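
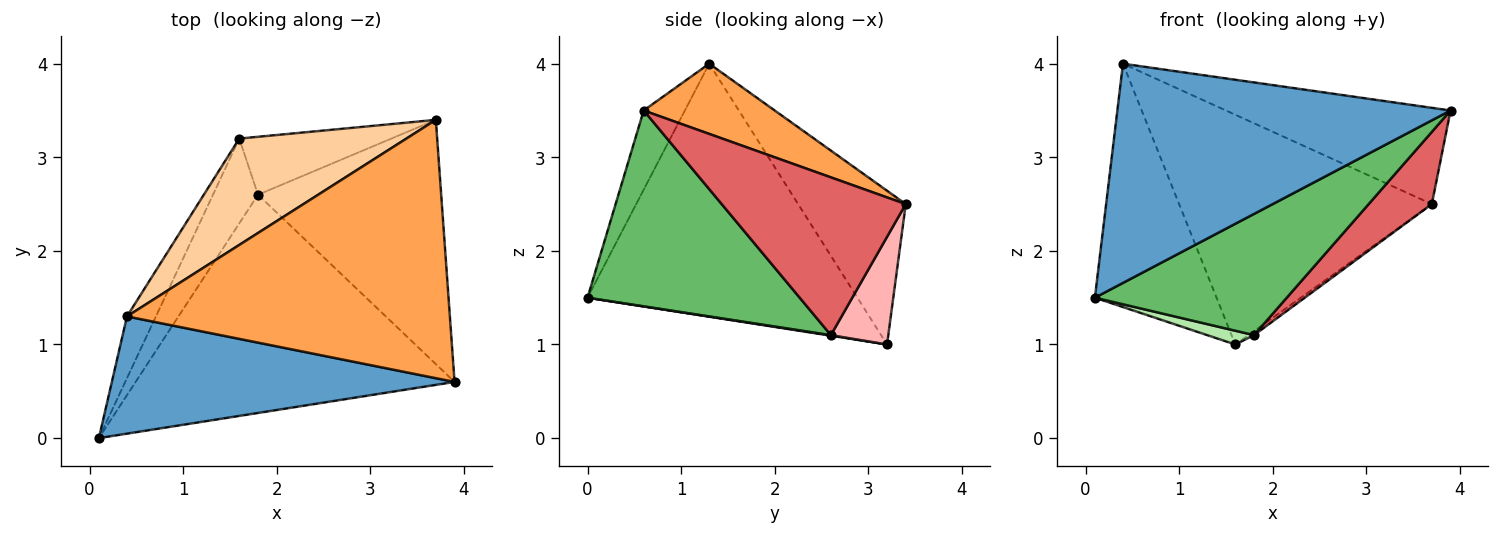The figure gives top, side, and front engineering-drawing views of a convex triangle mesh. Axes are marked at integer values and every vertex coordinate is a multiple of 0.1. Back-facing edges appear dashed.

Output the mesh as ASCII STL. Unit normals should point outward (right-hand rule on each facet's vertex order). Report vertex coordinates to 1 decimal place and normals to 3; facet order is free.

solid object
 facet normal -0.108 -0.877 0.469
  outer loop
   vertex 0.4 1.3 4.0
   vertex 0.1 0.0 1.5
   vertex 3.9 0.6 3.5
  endloop
 endfacet
 facet normal -0.907 0.409 -0.104
  outer loop
   vertex 0.4 1.3 4.0
   vertex 1.6 3.2 1.0
   vertex 0.1 0.0 1.5
  endloop
 endfacet
 facet normal 0.200 0.342 0.918
  outer loop
   vertex 3.7 3.4 2.5
   vertex 0.4 1.3 4.0
   vertex 3.9 0.6 3.5
  endloop
 endfacet
 facet normal -0.361 0.846 0.392
  outer loop
   vertex 3.7 3.4 2.5
   vertex 1.6 3.2 1.0
   vertex 0.4 1.3 4.0
  endloop
 endfacet
 facet normal 0.473 -0.428 -0.770
  outer loop
   vertex 1.8 2.6 1.1
   vertex 3.9 0.6 3.5
   vertex 0.1 0.0 1.5
  endloop
 endfacet
 facet normal 0.013 -0.160 -0.987
  outer loop
   vertex 1.8 2.6 1.1
   vertex 0.1 0.0 1.5
   vertex 1.6 3.2 1.0
  endloop
 endfacet
 facet normal 0.637 -0.219 -0.739
  outer loop
   vertex 1.8 2.6 1.1
   vertex 3.7 3.4 2.5
   vertex 3.9 0.6 3.5
  endloop
 endfacet
 facet normal 0.577 0.056 -0.815
  outer loop
   vertex 1.8 2.6 1.1
   vertex 1.6 3.2 1.0
   vertex 3.7 3.4 2.5
  endloop
 endfacet
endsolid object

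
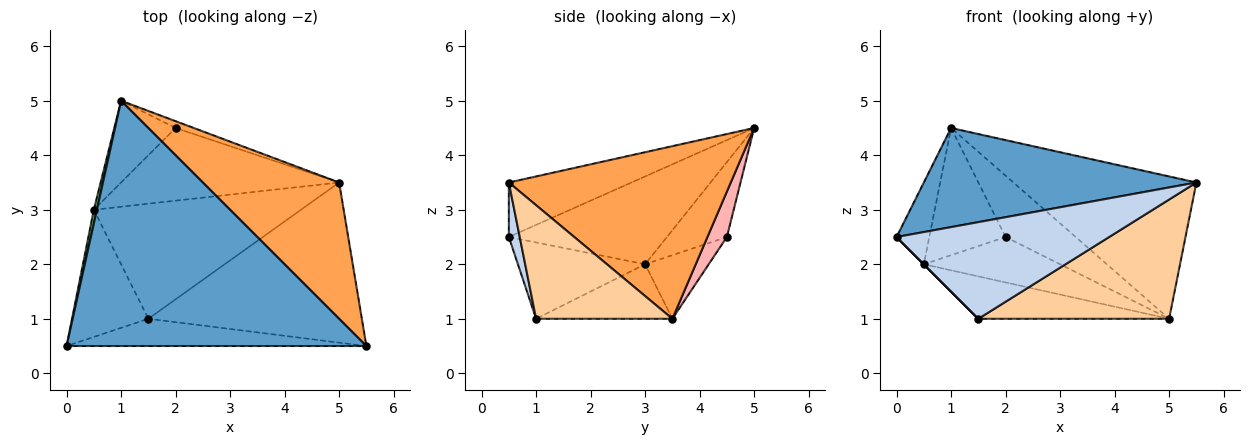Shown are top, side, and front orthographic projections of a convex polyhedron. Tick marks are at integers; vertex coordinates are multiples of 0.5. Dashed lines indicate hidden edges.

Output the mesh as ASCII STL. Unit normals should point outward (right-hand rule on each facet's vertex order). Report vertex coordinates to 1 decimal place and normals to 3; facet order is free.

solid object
 facet normal -0.166 -0.369 0.914
  outer loop
   vertex 1.0 5.0 4.5
   vertex 0.0 0.5 2.5
   vertex 5.5 0.5 3.5
  endloop
 endfacet
 facet normal 0.049 -0.961 -0.271
  outer loop
   vertex 1.5 1.0 1.0
   vertex 5.5 0.5 3.5
   vertex 0.0 0.5 2.5
  endloop
 endfacet
 facet normal 0.659 0.543 0.520
  outer loop
   vertex 5.0 3.5 1.0
   vertex 1.0 5.0 4.5
   vertex 5.5 0.5 3.5
  endloop
 endfacet
 facet normal 0.392 -0.549 -0.738
  outer loop
   vertex 5.0 3.5 1.0
   vertex 5.5 0.5 3.5
   vertex 1.5 1.0 1.0
  endloop
 endfacet
 facet normal -0.979 0.202 0.034
  outer loop
   vertex 0.5 3.0 2.0
   vertex 0.0 0.5 2.5
   vertex 1.0 5.0 4.5
  endloop
 endfacet
 facet normal -0.707 0.000 -0.707
  outer loop
   vertex 0.5 3.0 2.0
   vertex 1.5 1.0 1.0
   vertex 0.0 0.5 2.5
  endloop
 endfacet
 facet normal -0.240 0.336 -0.911
  outer loop
   vertex 0.5 3.0 2.0
   vertex 5.0 3.5 1.0
   vertex 1.5 1.0 1.0
  endloop
 endfacet
 facet normal 0.266 0.958 -0.106
  outer loop
   vertex 2.0 4.5 2.5
   vertex 1.0 5.0 4.5
   vertex 5.0 3.5 1.0
  endloop
 endfacet
 facet normal -0.551 0.702 -0.451
  outer loop
   vertex 2.0 4.5 2.5
   vertex 0.5 3.0 2.0
   vertex 1.0 5.0 4.5
  endloop
 endfacet
 facet normal -0.240 0.514 -0.823
  outer loop
   vertex 2.0 4.5 2.5
   vertex 5.0 3.5 1.0
   vertex 0.5 3.0 2.0
  endloop
 endfacet
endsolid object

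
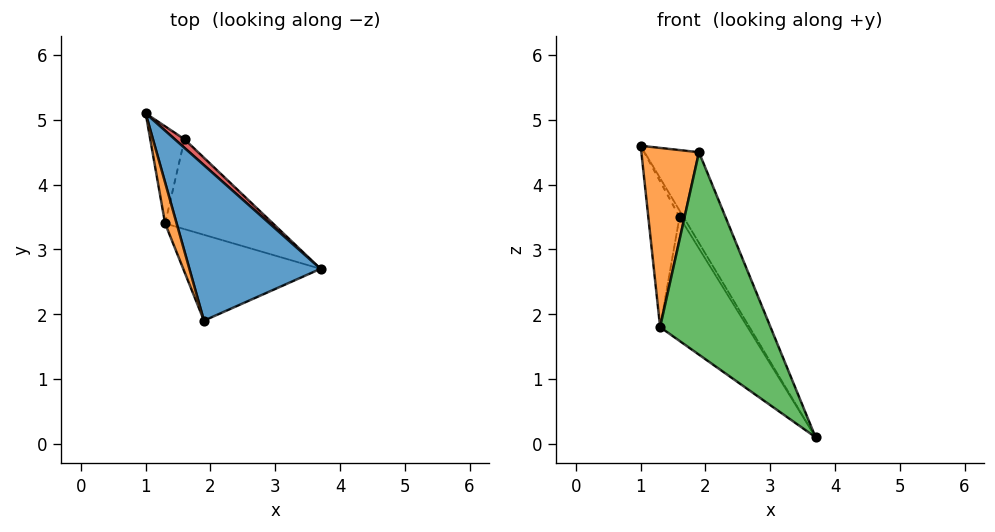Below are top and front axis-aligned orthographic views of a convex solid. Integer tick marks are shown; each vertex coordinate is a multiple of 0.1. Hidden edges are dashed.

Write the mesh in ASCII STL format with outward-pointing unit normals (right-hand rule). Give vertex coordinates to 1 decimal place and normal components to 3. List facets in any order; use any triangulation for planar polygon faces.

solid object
 facet normal 0.884 0.236 0.404
  outer loop
   vertex 1.9 1.9 4.5
   vertex 3.7 2.7 0.1
   vertex 1.0 5.1 4.6
  endloop
 endfacet
 facet normal -0.960 -0.272 0.062
  outer loop
   vertex 1.3 3.4 1.8
   vertex 1.9 1.9 4.5
   vertex 1.0 5.1 4.6
  endloop
 endfacet
 facet normal -0.479 -0.808 -0.343
  outer loop
   vertex 1.3 3.4 1.8
   vertex 3.7 2.7 0.1
   vertex 1.9 1.9 4.5
  endloop
 endfacet
 facet normal 0.881 0.283 0.378
  outer loop
   vertex 1.6 4.7 3.5
   vertex 1.0 5.1 4.6
   vertex 3.7 2.7 0.1
  endloop
 endfacet
 facet normal -0.420 0.755 -0.504
  outer loop
   vertex 1.6 4.7 3.5
   vertex 1.3 3.4 1.8
   vertex 1.0 5.1 4.6
  endloop
 endfacet
 facet normal -0.177 0.797 -0.578
  outer loop
   vertex 1.6 4.7 3.5
   vertex 3.7 2.7 0.1
   vertex 1.3 3.4 1.8
  endloop
 endfacet
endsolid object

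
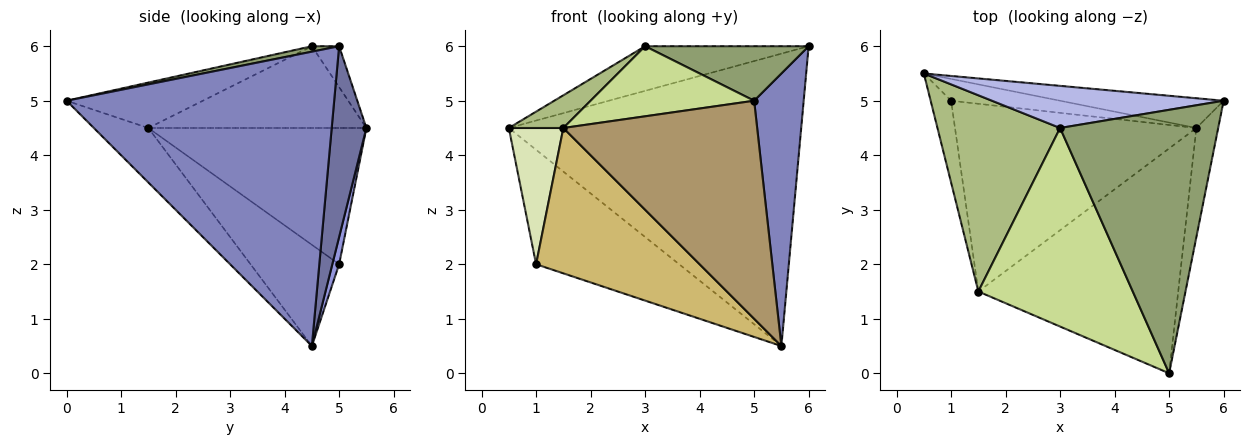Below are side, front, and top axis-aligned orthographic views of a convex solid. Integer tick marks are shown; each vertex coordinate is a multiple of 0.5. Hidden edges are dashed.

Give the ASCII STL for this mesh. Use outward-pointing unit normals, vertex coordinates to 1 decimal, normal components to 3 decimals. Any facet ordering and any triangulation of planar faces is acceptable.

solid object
 facet normal 0.117 0.988 -0.100
  outer loop
   vertex 5.5 4.5 0.5
   vertex 0.5 5.5 4.5
   vertex 6.0 5.0 6.0
  endloop
 endfacet
 facet normal 0.981 -0.182 -0.073
  outer loop
   vertex 5.5 4.5 0.5
   vertex 6.0 5.0 6.0
   vertex 5.0 0.0 5.0
  endloop
 endfacet
 facet normal 0.047 0.981 -0.187
  outer loop
   vertex 1.0 5.0 2.0
   vertex 0.5 5.5 4.5
   vertex 5.5 4.5 0.5
  endloop
 endfacet
 facet normal -0.120 0.722 0.682
  outer loop
   vertex 3.0 4.5 6.0
   vertex 6.0 5.0 6.0
   vertex 0.5 5.5 4.5
  endloop
 endfacet
 facet normal 0.034 -0.202 0.979
  outer loop
   vertex 3.0 4.5 6.0
   vertex 5.0 0.0 5.0
   vertex 6.0 5.0 6.0
  endloop
 endfacet
 facet normal -0.549 -0.137 0.824
  outer loop
   vertex 1.5 1.5 4.5
   vertex 3.0 4.5 6.0
   vertex 0.5 5.5 4.5
  endloop
 endfacet
 facet normal -0.267 -0.321 0.909
  outer loop
   vertex 1.5 1.5 4.5
   vertex 5.0 0.0 5.0
   vertex 3.0 4.5 6.0
  endloop
 endfacet
 facet normal -0.960 -0.240 -0.144
  outer loop
   vertex 1.5 1.5 4.5
   vertex 0.5 5.5 4.5
   vertex 1.0 5.0 2.0
  endloop
 endfacet
 facet normal -0.192 -0.683 -0.705
  outer loop
   vertex 1.5 1.5 4.5
   vertex 5.5 4.5 0.5
   vertex 5.0 0.0 5.0
  endloop
 endfacet
 facet normal -0.315 -0.581 -0.751
  outer loop
   vertex 1.5 1.5 4.5
   vertex 1.0 5.0 2.0
   vertex 5.5 4.5 0.5
  endloop
 endfacet
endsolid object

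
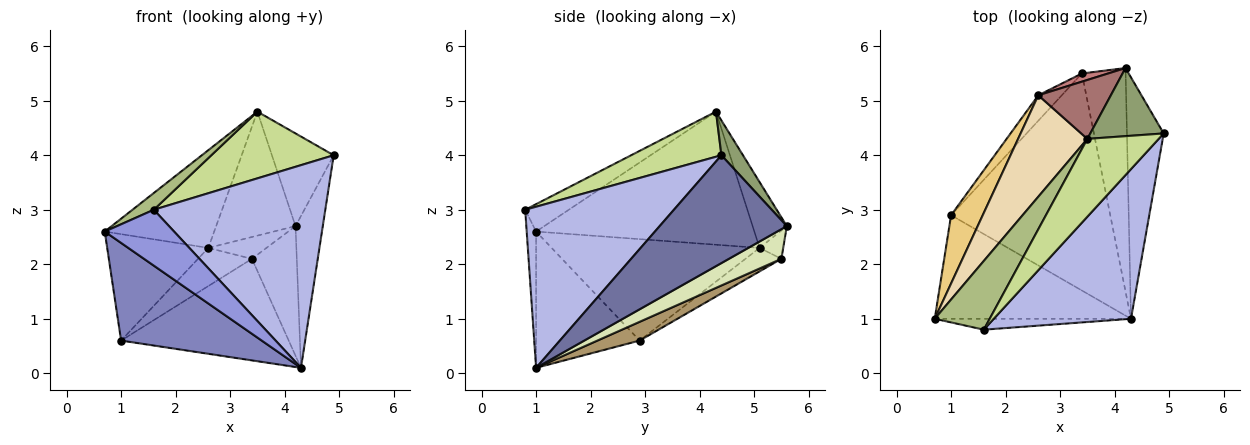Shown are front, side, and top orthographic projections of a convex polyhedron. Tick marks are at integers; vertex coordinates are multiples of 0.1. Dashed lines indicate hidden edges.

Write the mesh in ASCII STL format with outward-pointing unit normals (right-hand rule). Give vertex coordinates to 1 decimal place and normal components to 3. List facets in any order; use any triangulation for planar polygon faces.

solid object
 facet normal 0.928 0.199 -0.316
  outer loop
   vertex 4.2 5.6 2.7
   vertex 4.9 4.4 4.0
   vertex 4.3 1.0 0.1
  endloop
 endfacet
 facet normal -0.451 -0.612 -0.649
  outer loop
   vertex 1.0 2.9 0.6
   vertex 4.3 1.0 0.1
   vertex 0.7 1.0 2.6
  endloop
 endfacet
 facet normal -0.132 -0.973 -0.190
  outer loop
   vertex 1.6 0.8 3.0
   vertex 0.7 1.0 2.6
   vertex 4.3 1.0 0.1
  endloop
 endfacet
 facet normal 0.572 -0.660 0.487
  outer loop
   vertex 1.6 0.8 3.0
   vertex 4.3 1.0 0.1
   vertex 4.9 4.4 4.0
  endloop
 endfacet
 facet normal 0.270 0.776 0.570
  outer loop
   vertex 3.5 4.3 4.8
   vertex 4.9 4.4 4.0
   vertex 4.2 5.6 2.7
  endloop
 endfacet
 facet normal -0.436 -0.213 0.874
  outer loop
   vertex 3.5 4.3 4.8
   vertex 0.7 1.0 2.6
   vertex 1.6 0.8 3.0
  endloop
 endfacet
 facet normal 0.433 -0.587 0.684
  outer loop
   vertex 3.5 4.3 4.8
   vertex 1.6 0.8 3.0
   vertex 4.9 4.4 4.0
  endloop
 endfacet
 facet normal 0.506 0.433 -0.746
  outer loop
   vertex 3.4 5.5 2.1
   vertex 4.2 5.6 2.7
   vertex 4.3 1.0 0.1
  endloop
 endfacet
 facet normal 0.106 0.422 -0.901
  outer loop
   vertex 3.4 5.5 2.1
   vertex 4.3 1.0 0.1
   vertex 1.0 2.9 0.6
  endloop
 endfacet
 facet normal -0.485 0.728 -0.485
  outer loop
   vertex 2.6 5.1 2.3
   vertex 3.4 5.5 2.1
   vertex 1.0 2.9 0.6
  endloop
 endfacet
 facet normal -0.866 0.421 0.270
  outer loop
   vertex 2.6 5.1 2.3
   vertex 1.0 2.9 0.6
   vertex 0.7 1.0 2.6
  endloop
 endfacet
 facet normal -0.810 0.406 0.422
  outer loop
   vertex 2.6 5.1 2.3
   vertex 0.7 1.0 2.6
   vertex 3.5 4.3 4.8
  endloop
 endfacet
 facet normal -0.363 0.842 0.400
  outer loop
   vertex 2.6 5.1 2.3
   vertex 3.5 4.3 4.8
   vertex 4.2 5.6 2.7
  endloop
 endfacet
 facet normal -0.356 0.875 0.328
  outer loop
   vertex 2.6 5.1 2.3
   vertex 4.2 5.6 2.7
   vertex 3.4 5.5 2.1
  endloop
 endfacet
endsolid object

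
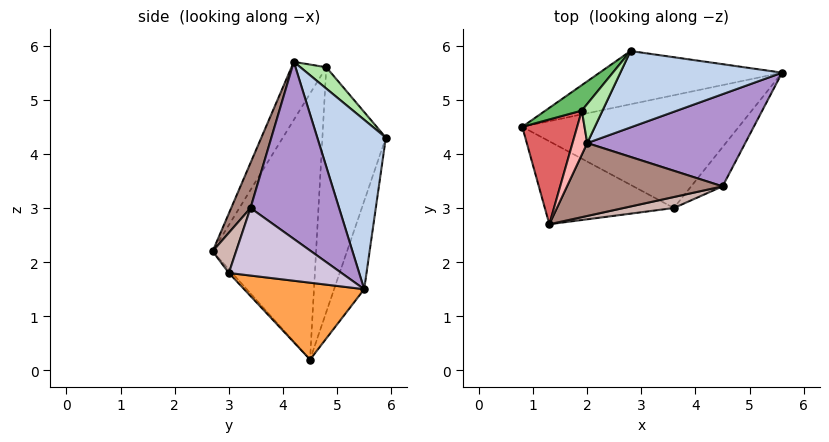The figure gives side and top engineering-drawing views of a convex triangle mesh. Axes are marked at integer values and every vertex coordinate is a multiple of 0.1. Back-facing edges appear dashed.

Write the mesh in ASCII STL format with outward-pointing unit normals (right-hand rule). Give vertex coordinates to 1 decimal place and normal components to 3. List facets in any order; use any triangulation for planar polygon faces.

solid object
 facet normal -0.128 0.956 -0.264
  outer loop
   vertex 2.8 5.9 4.3
   vertex 5.6 5.5 1.5
   vertex 0.8 4.5 0.2
  endloop
 endfacet
 facet normal 0.705 0.223 0.673
  outer loop
   vertex 2.8 5.9 4.3
   vertex 2.0 4.2 5.7
   vertex 5.6 5.5 1.5
  endloop
 endfacet
 facet normal 0.313 -0.356 -0.881
  outer loop
   vertex 3.6 3.0 1.8
   vertex 0.8 4.5 0.2
   vertex 5.6 5.5 1.5
  endloop
 endfacet
 facet normal -0.019 -0.745 -0.666
  outer loop
   vertex 3.6 3.0 1.8
   vertex 1.3 2.7 2.2
   vertex 0.8 4.5 0.2
  endloop
 endfacet
 facet normal -0.705 0.701 0.105
  outer loop
   vertex 1.9 4.8 5.6
   vertex 2.8 5.9 4.3
   vertex 0.8 4.5 0.2
  endloop
 endfacet
 facet normal 0.699 0.229 0.678
  outer loop
   vertex 1.9 4.8 5.6
   vertex 2.0 4.2 5.7
   vertex 2.8 5.9 4.3
  endloop
 endfacet
 facet normal -0.978 -0.047 0.202
  outer loop
   vertex 1.9 4.8 5.6
   vertex 0.8 4.5 0.2
   vertex 1.3 2.7 2.2
  endloop
 endfacet
 facet normal -0.962 -0.120 0.244
  outer loop
   vertex 1.9 4.8 5.6
   vertex 1.3 2.7 2.2
   vertex 2.0 4.2 5.7
  endloop
 endfacet
 facet normal 0.743 0.084 0.663
  outer loop
   vertex 4.5 3.4 3.0
   vertex 5.6 5.5 1.5
   vertex 2.0 4.2 5.7
  endloop
 endfacet
 facet normal 0.716 -0.613 -0.333
  outer loop
   vertex 4.5 3.4 3.0
   vertex 3.6 3.0 1.8
   vertex 5.6 5.5 1.5
  endloop
 endfacet
 facet normal 0.108 -0.921 0.373
  outer loop
   vertex 4.5 3.4 3.0
   vertex 2.0 4.2 5.7
   vertex 1.3 2.7 2.2
  endloop
 endfacet
 facet normal 0.161 -0.966 0.201
  outer loop
   vertex 4.5 3.4 3.0
   vertex 1.3 2.7 2.2
   vertex 3.6 3.0 1.8
  endloop
 endfacet
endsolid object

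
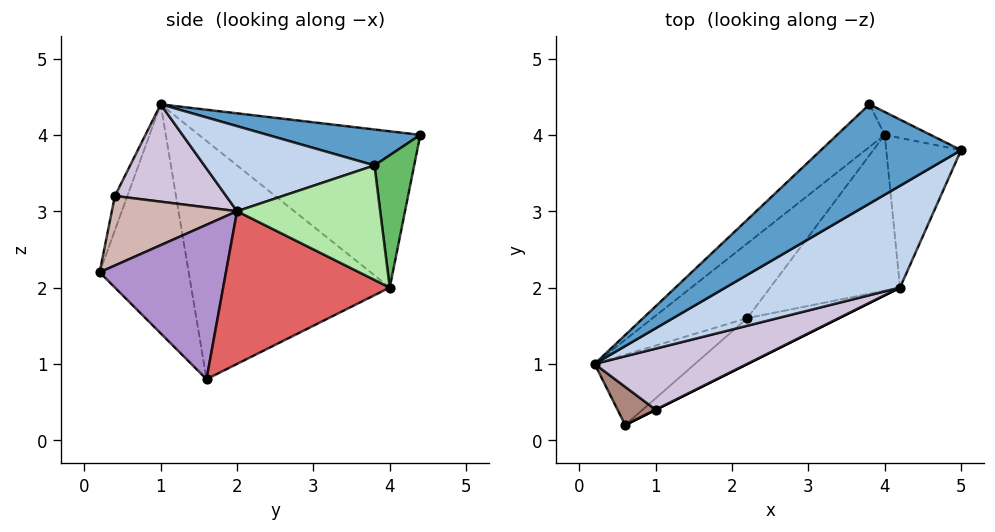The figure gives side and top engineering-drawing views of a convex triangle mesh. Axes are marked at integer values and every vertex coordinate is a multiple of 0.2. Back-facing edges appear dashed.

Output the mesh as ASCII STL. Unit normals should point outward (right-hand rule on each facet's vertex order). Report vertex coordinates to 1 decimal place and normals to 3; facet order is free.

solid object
 facet normal 0.246 -0.147 0.958
  outer loop
   vertex 3.8 4.4 4.0
   vertex 0.2 1.0 4.4
   vertex 5.0 3.8 3.6
  endloop
 endfacet
 facet normal 0.393 -0.443 0.806
  outer loop
   vertex 4.2 2.0 3.0
   vertex 5.0 3.8 3.6
   vertex 0.2 1.0 4.4
  endloop
 endfacet
 facet normal -0.684 0.699 -0.208
  outer loop
   vertex 4.0 4.0 2.0
   vertex 0.2 1.0 4.4
   vertex 3.8 4.4 4.0
  endloop
 endfacet
 facet normal -0.697 0.661 -0.277
  outer loop
   vertex 4.0 4.0 2.0
   vertex 2.2 1.6 0.8
   vertex 0.2 1.0 4.4
  endloop
 endfacet
 facet normal 0.405 0.903 -0.140
  outer loop
   vertex 4.0 4.0 2.0
   vertex 3.8 4.4 4.0
   vertex 5.0 3.8 3.6
  endloop
 endfacet
 facet normal 0.822 -0.186 -0.537
  outer loop
   vertex 4.0 4.0 2.0
   vertex 5.0 3.8 3.6
   vertex 4.2 2.0 3.0
  endloop
 endfacet
 facet normal 0.740 -0.240 -0.629
  outer loop
   vertex 4.0 4.0 2.0
   vertex 4.2 2.0 3.0
   vertex 2.2 1.6 0.8
  endloop
 endfacet
 facet normal -0.770 0.542 -0.337
  outer loop
   vertex 0.6 0.2 2.2
   vertex 0.2 1.0 4.4
   vertex 2.2 1.6 0.8
  endloop
 endfacet
 facet normal 0.479 -0.831 -0.284
  outer loop
   vertex 0.6 0.2 2.2
   vertex 2.2 1.6 0.8
   vertex 4.2 2.0 3.0
  endloop
 endfacet
 facet normal 0.386 -0.696 0.605
  outer loop
   vertex 1.0 0.4 3.2
   vertex 4.2 2.0 3.0
   vertex 0.2 1.0 4.4
  endloop
 endfacet
 facet normal -0.259 -0.922 0.288
  outer loop
   vertex 1.0 0.4 3.2
   vertex 0.2 1.0 4.4
   vertex 0.6 0.2 2.2
  endloop
 endfacet
 facet normal 0.447 -0.894 0.000
  outer loop
   vertex 1.0 0.4 3.2
   vertex 0.6 0.2 2.2
   vertex 4.2 2.0 3.0
  endloop
 endfacet
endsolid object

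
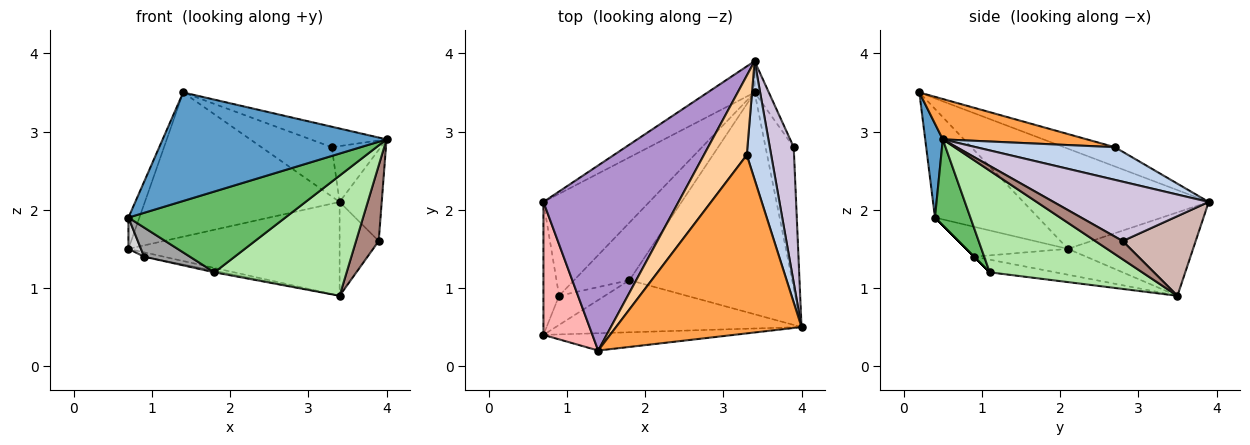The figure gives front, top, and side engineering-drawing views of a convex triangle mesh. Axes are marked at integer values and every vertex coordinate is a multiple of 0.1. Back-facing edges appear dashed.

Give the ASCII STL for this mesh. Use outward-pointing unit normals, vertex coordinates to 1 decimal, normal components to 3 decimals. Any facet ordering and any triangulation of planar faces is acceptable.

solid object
 facet normal 0.077 -0.985 -0.157
  outer loop
   vertex 1.4 0.2 3.5
   vertex 0.7 0.4 1.9
   vertex 4.0 0.5 2.9
  endloop
 endfacet
 facet normal 0.771 0.272 0.576
  outer loop
   vertex 3.3 2.7 2.8
   vertex 4.0 0.5 2.9
   vertex 3.4 3.9 2.1
  endloop
 endfacet
 facet normal 0.211 0.111 0.971
  outer loop
   vertex 3.3 2.7 2.8
   vertex 1.4 0.2 3.5
   vertex 4.0 0.5 2.9
  endloop
 endfacet
 facet normal -0.356 0.493 0.794
  outer loop
   vertex 3.3 2.7 2.8
   vertex 3.4 3.9 2.1
   vertex 1.4 0.2 3.5
  endloop
 endfacet
 facet normal 0.186 -0.826 -0.533
  outer loop
   vertex 1.8 1.1 1.2
   vertex 4.0 0.5 2.9
   vertex 0.7 0.4 1.9
  endloop
 endfacet
 facet normal 0.482 -0.417 -0.771
  outer loop
   vertex 1.8 1.1 1.2
   vertex 3.4 3.5 0.9
   vertex 4.0 0.5 2.9
  endloop
 endfacet
 facet normal -0.490 0.827 -0.276
  outer loop
   vertex 0.7 2.1 1.5
   vertex 3.4 3.9 2.1
   vertex 3.4 3.5 0.9
  endloop
 endfacet
 facet normal -0.907 0.096 0.409
  outer loop
   vertex 0.7 2.1 1.5
   vertex 0.7 0.4 1.9
   vertex 1.4 0.2 3.5
  endloop
 endfacet
 facet normal -0.505 0.531 0.681
  outer loop
   vertex 0.7 2.1 1.5
   vertex 1.4 0.2 3.5
   vertex 3.4 3.9 2.1
  endloop
 endfacet
 facet normal 0.899 0.244 0.363
  outer loop
   vertex 3.9 2.8 1.6
   vertex 3.4 3.9 2.1
   vertex 4.0 0.5 2.9
  endloop
 endfacet
 facet normal 0.496 -0.411 -0.765
  outer loop
   vertex 3.9 2.8 1.6
   vertex 4.0 0.5 2.9
   vertex 3.4 3.5 0.9
  endloop
 endfacet
 facet normal 0.871 0.466 -0.155
  outer loop
   vertex 3.9 2.8 1.6
   vertex 3.4 3.5 0.9
   vertex 3.4 3.9 2.1
  endloop
 endfacet
 facet normal -0.222 0.026 -0.975
  outer loop
   vertex 0.9 0.9 1.4
   vertex 3.4 3.5 0.9
   vertex 1.8 1.1 1.2
  endloop
 endfacet
 facet normal -0.237 0.041 -0.971
  outer loop
   vertex 0.9 0.9 1.4
   vertex 0.7 2.1 1.5
   vertex 3.4 3.5 0.9
  endloop
 endfacet
 facet normal 0.000 -0.707 -0.707
  outer loop
   vertex 0.9 0.9 1.4
   vertex 1.8 1.1 1.2
   vertex 0.7 0.4 1.9
  endloop
 endfacet
 facet normal -0.881 -0.108 -0.461
  outer loop
   vertex 0.9 0.9 1.4
   vertex 0.7 0.4 1.9
   vertex 0.7 2.1 1.5
  endloop
 endfacet
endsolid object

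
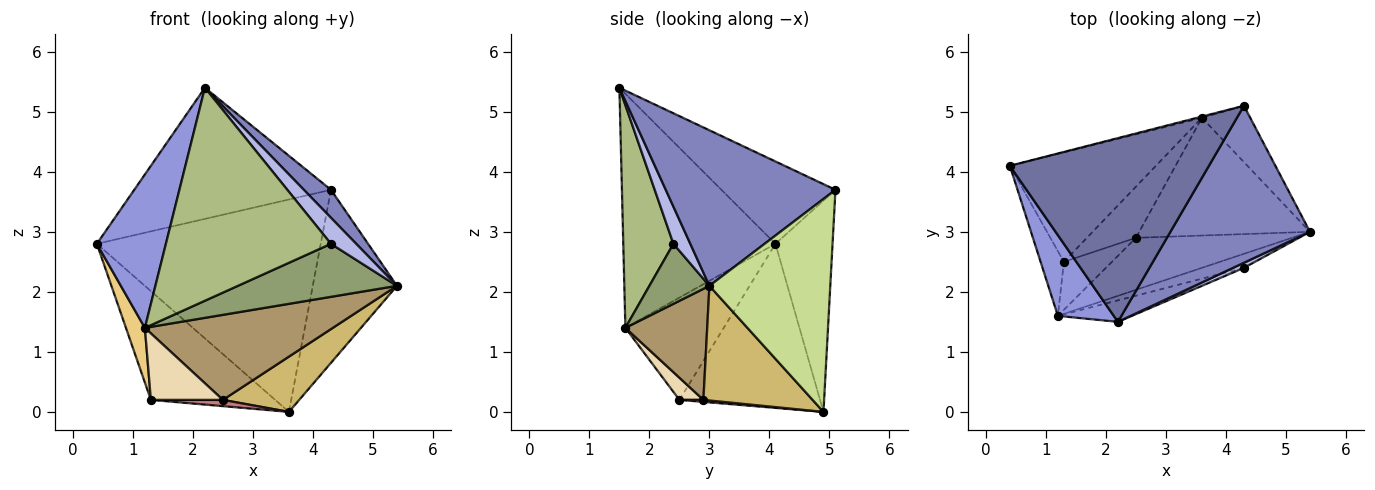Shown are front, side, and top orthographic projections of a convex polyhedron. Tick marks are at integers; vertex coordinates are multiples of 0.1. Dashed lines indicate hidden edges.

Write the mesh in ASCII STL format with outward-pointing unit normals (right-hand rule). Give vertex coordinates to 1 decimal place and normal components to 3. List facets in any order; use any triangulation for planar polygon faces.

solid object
 facet normal -0.319 0.550 0.771
  outer loop
   vertex 4.3 5.1 3.7
   vertex 0.4 4.1 2.8
   vertex 2.2 1.5 5.4
  endloop
 endfacet
 facet normal 0.739 -0.118 0.663
  outer loop
   vertex 4.3 5.1 3.7
   vertex 2.2 1.5 5.4
   vertex 5.4 3.0 2.1
  endloop
 endfacet
 facet normal -0.890 -0.404 0.212
  outer loop
   vertex 1.2 1.6 1.4
   vertex 2.2 1.5 5.4
   vertex 0.4 4.1 2.8
  endloop
 endfacet
 facet normal 0.549 -0.821 0.159
  outer loop
   vertex 4.3 2.4 2.8
   vertex 5.4 3.0 2.1
   vertex 2.2 1.5 5.4
  endloop
 endfacet
 facet normal 0.343 -0.908 -0.240
  outer loop
   vertex 4.3 2.4 2.8
   vertex 1.2 1.6 1.4
   vertex 5.4 3.0 2.1
  endloop
 endfacet
 facet normal 0.289 -0.952 -0.096
  outer loop
   vertex 4.3 2.4 2.8
   vertex 2.2 1.5 5.4
   vertex 1.2 1.6 1.4
  endloop
 endfacet
 facet normal 0.807 0.562 -0.183
  outer loop
   vertex 3.6 4.9 0.0
   vertex 4.3 5.1 3.7
   vertex 5.4 3.0 2.1
  endloop
 endfacet
 facet normal -0.247 0.969 -0.006
  outer loop
   vertex 3.6 4.9 0.0
   vertex 0.4 4.1 2.8
   vertex 4.3 5.1 3.7
  endloop
 endfacet
 facet normal 0.348 -0.800 -0.489
  outer loop
   vertex 2.5 2.9 0.2
   vertex 5.4 3.0 2.1
   vertex 1.2 1.6 1.4
  endloop
 endfacet
 facet normal 0.519 -0.363 -0.774
  outer loop
   vertex 2.5 2.9 0.2
   vertex 3.6 4.9 0.0
   vertex 5.4 3.0 2.1
  endloop
 endfacet
 facet normal -0.958 -0.184 -0.218
  outer loop
   vertex 1.3 2.5 0.2
   vertex 1.2 1.6 1.4
   vertex 0.4 4.1 2.8
  endloop
 endfacet
 facet normal 0.261 -0.783 -0.565
  outer loop
   vertex 1.3 2.5 0.2
   vertex 2.5 2.9 0.2
   vertex 1.2 1.6 1.4
  endloop
 endfacet
 facet normal -0.623 0.551 -0.555
  outer loop
   vertex 1.3 2.5 0.2
   vertex 0.4 4.1 2.8
   vertex 3.6 4.9 0.0
  endloop
 endfacet
 facet normal 0.040 -0.121 -0.992
  outer loop
   vertex 1.3 2.5 0.2
   vertex 3.6 4.9 0.0
   vertex 2.5 2.9 0.2
  endloop
 endfacet
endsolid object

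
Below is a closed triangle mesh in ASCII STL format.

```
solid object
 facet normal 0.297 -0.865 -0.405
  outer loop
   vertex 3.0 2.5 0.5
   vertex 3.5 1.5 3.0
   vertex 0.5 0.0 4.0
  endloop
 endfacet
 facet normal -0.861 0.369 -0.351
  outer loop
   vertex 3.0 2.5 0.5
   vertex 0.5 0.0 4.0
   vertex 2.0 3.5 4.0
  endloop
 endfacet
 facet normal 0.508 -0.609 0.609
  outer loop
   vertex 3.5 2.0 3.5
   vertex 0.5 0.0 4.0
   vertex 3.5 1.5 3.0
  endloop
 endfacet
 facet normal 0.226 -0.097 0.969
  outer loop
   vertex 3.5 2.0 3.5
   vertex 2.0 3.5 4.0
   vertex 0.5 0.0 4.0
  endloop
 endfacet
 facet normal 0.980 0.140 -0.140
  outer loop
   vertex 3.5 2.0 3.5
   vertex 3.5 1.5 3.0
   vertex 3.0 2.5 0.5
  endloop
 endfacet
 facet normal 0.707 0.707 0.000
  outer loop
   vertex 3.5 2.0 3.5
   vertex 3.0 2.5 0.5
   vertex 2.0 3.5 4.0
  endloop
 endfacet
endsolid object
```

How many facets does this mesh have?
6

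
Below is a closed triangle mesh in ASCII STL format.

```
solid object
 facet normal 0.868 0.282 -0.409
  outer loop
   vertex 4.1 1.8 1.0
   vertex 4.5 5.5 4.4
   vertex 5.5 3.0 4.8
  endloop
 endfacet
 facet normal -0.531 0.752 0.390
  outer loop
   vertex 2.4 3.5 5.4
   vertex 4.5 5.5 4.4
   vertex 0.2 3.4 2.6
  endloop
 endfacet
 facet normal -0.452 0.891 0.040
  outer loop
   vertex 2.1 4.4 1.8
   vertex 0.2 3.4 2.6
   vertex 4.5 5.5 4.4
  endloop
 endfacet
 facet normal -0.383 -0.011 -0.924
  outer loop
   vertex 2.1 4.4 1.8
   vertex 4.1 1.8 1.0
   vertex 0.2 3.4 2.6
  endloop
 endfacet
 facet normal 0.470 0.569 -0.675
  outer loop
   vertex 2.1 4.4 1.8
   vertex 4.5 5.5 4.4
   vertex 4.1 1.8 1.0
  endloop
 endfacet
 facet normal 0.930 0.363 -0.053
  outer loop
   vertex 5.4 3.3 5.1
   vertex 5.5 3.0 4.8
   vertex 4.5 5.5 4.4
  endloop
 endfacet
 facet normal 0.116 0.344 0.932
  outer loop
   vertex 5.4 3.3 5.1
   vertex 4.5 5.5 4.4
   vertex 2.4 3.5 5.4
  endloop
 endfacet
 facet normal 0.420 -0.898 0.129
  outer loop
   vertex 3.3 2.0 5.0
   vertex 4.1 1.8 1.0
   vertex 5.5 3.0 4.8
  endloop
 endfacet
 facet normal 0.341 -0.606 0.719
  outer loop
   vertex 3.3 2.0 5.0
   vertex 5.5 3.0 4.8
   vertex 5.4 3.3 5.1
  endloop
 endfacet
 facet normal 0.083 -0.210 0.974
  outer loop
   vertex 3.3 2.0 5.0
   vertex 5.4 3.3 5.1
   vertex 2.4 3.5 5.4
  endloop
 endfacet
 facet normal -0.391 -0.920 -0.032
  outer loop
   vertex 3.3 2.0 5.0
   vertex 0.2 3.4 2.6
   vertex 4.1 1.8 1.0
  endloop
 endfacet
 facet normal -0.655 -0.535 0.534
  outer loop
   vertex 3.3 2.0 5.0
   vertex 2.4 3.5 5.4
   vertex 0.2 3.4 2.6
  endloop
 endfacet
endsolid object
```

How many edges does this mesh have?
18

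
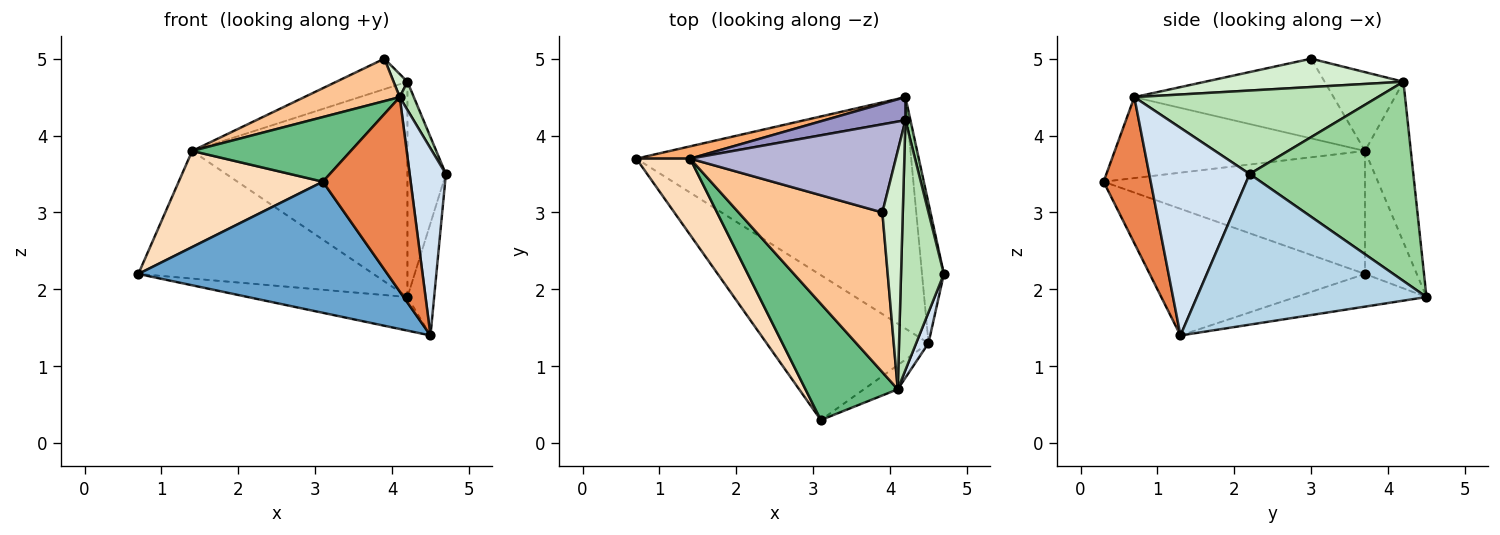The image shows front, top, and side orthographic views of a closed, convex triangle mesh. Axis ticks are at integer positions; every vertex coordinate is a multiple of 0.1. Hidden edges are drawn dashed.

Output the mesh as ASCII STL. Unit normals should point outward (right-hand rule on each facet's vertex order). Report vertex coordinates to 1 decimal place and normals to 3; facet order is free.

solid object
 facet normal -0.502 -0.580 -0.641
  outer loop
   vertex 4.5 1.3 1.4
   vertex 3.1 0.3 3.4
   vertex 0.7 3.7 2.2
  endloop
 endfacet
 facet normal -0.117 0.143 -0.983
  outer loop
   vertex 4.2 4.5 1.9
   vertex 4.5 1.3 1.4
   vertex 0.7 3.7 2.2
  endloop
 endfacet
 facet normal 0.983 0.114 -0.143
  outer loop
   vertex 4.2 4.5 1.9
   vertex 4.7 2.2 3.5
   vertex 4.5 1.3 1.4
  endloop
 endfacet
 facet normal 0.939 -0.339 0.056
  outer loop
   vertex 4.1 0.7 4.5
   vertex 4.5 1.3 1.4
   vertex 4.7 2.2 3.5
  endloop
 endfacet
 facet normal 0.470 -0.876 -0.109
  outer loop
   vertex 4.1 0.7 4.5
   vertex 3.1 0.3 3.4
   vertex 4.5 1.3 1.4
  endloop
 endfacet
 facet normal -0.214 0.972 0.094
  outer loop
   vertex 1.4 3.7 3.8
   vertex 4.2 4.5 1.9
   vertex 0.7 3.7 2.2
  endloop
 endfacet
 facet normal -0.472 -0.226 0.852
  outer loop
   vertex 1.4 3.7 3.8
   vertex 4.1 0.7 4.5
   vertex 3.9 3.0 5.0
  endloop
 endfacet
 facet normal -0.818 -0.451 0.358
  outer loop
   vertex 1.4 3.7 3.8
   vertex 0.7 3.7 2.2
   vertex 3.1 0.3 3.4
  endloop
 endfacet
 facet normal -0.608 -0.386 0.693
  outer loop
   vertex 1.4 3.7 3.8
   vertex 3.1 0.3 3.4
   vertex 4.1 0.7 4.5
  endloop
 endfacet
 facet normal 0.973 0.229 0.024
  outer loop
   vertex 4.2 4.2 4.7
   vertex 4.7 2.2 3.5
   vertex 4.2 4.5 1.9
  endloop
 endfacet
 facet normal 0.889 -0.051 0.456
  outer loop
   vertex 4.2 4.2 4.7
   vertex 4.1 0.7 4.5
   vertex 4.7 2.2 3.5
  endloop
 endfacet
 facet normal 0.810 -0.057 0.584
  outer loop
   vertex 4.2 4.2 4.7
   vertex 3.9 3.0 5.0
   vertex 4.1 0.7 4.5
  endloop
 endfacet
 facet normal -0.207 0.973 0.104
  outer loop
   vertex 4.2 4.2 4.7
   vertex 4.2 4.5 1.9
   vertex 1.4 3.7 3.8
  endloop
 endfacet
 facet normal -0.340 0.307 0.889
  outer loop
   vertex 4.2 4.2 4.7
   vertex 1.4 3.7 3.8
   vertex 3.9 3.0 5.0
  endloop
 endfacet
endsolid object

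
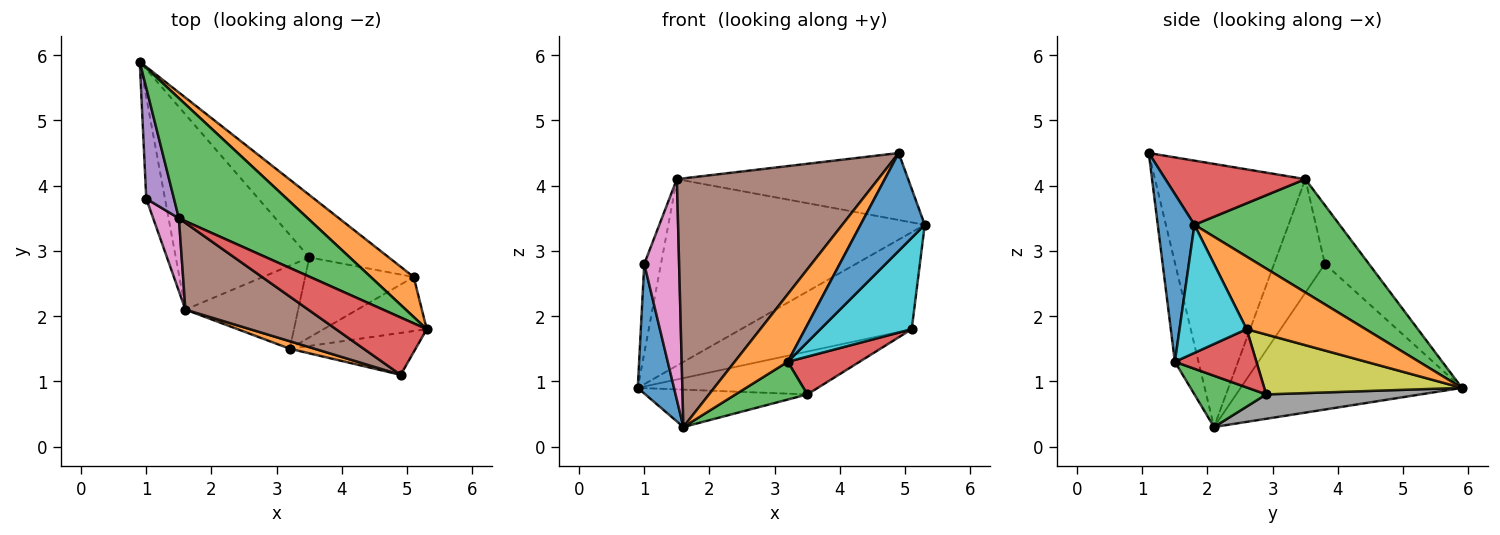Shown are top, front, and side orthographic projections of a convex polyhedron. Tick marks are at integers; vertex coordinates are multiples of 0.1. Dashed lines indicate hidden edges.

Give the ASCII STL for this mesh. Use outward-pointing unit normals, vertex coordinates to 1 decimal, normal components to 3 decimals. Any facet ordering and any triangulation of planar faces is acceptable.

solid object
 facet normal -0.979 -0.160 -0.126
  outer loop
   vertex 1.0 3.8 2.8
   vertex 0.9 5.9 0.9
   vertex 1.6 2.1 0.3
  endloop
 endfacet
 facet normal 0.542 0.777 0.321
  outer loop
   vertex 5.1 2.6 1.8
   vertex 0.9 5.9 0.9
   vertex 5.3 1.8 3.4
  endloop
 endfacet
 facet normal 0.430 0.759 0.489
  outer loop
   vertex 1.5 3.5 4.1
   vertex 5.3 1.8 3.4
   vertex 0.9 5.9 0.9
  endloop
 endfacet
 facet normal 0.418 0.690 0.591
  outer loop
   vertex 1.5 3.5 4.1
   vertex 4.9 1.1 4.5
   vertex 5.3 1.8 3.4
  endloop
 endfacet
 facet normal -0.855 0.325 0.404
  outer loop
   vertex 1.5 3.5 4.1
   vertex 0.9 5.9 0.9
   vertex 1.0 3.8 2.8
  endloop
 endfacet
 facet normal -0.576 -0.772 0.269
  outer loop
   vertex 1.5 3.5 4.1
   vertex 1.6 2.1 0.3
   vertex 4.9 1.1 4.5
  endloop
 endfacet
 facet normal -0.811 -0.556 0.184
  outer loop
   vertex 1.5 3.5 4.1
   vertex 1.0 3.8 2.8
   vertex 1.6 2.1 0.3
  endloop
 endfacet
 facet normal 0.176 0.185 -0.967
  outer loop
   vertex 3.5 2.9 0.8
   vertex 1.6 2.1 0.3
   vertex 0.9 5.9 0.9
  endloop
 endfacet
 facet normal 0.528 0.481 -0.700
  outer loop
   vertex 3.5 2.9 0.8
   vertex 0.9 5.9 0.9
   vertex 5.1 2.6 1.8
  endloop
 endfacet
 facet normal 0.534 -0.727 -0.430
  outer loop
   vertex 3.2 1.5 1.3
   vertex 5.1 2.6 1.8
   vertex 5.3 1.8 3.4
  endloop
 endfacet
 facet normal 0.465 -0.814 -0.349
  outer loop
   vertex 3.2 1.5 1.3
   vertex 5.3 1.8 3.4
   vertex 4.9 1.1 4.5
  endloop
 endfacet
 facet normal -0.404 -0.909 0.101
  outer loop
   vertex 3.2 1.5 1.3
   vertex 4.9 1.1 4.5
   vertex 1.6 2.1 0.3
  endloop
 endfacet
 facet normal 0.382 -0.382 -0.841
  outer loop
   vertex 3.2 1.5 1.3
   vertex 1.6 2.1 0.3
   vertex 3.5 2.9 0.8
  endloop
 endfacet
 facet normal 0.436 -0.384 -0.814
  outer loop
   vertex 3.2 1.5 1.3
   vertex 3.5 2.9 0.8
   vertex 5.1 2.6 1.8
  endloop
 endfacet
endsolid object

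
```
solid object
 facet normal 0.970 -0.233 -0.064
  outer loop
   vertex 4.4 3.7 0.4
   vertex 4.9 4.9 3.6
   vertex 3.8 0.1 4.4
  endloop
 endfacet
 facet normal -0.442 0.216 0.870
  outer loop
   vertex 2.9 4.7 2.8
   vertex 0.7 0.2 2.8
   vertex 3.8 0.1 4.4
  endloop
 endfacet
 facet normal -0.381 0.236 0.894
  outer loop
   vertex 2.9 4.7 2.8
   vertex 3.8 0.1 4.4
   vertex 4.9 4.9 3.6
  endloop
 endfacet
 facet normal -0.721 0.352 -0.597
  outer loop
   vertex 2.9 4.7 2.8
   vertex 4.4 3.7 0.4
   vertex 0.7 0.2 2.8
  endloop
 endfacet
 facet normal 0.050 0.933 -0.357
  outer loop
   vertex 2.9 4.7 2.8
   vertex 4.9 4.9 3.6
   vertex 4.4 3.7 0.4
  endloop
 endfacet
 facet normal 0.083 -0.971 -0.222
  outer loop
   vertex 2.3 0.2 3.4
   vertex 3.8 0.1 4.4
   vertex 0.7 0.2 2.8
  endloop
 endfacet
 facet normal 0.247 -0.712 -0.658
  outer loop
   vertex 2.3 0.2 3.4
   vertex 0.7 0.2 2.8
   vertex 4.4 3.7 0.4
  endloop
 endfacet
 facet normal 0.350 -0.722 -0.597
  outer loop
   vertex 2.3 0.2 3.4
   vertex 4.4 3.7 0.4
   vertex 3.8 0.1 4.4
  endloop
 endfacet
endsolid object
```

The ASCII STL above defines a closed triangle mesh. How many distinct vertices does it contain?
6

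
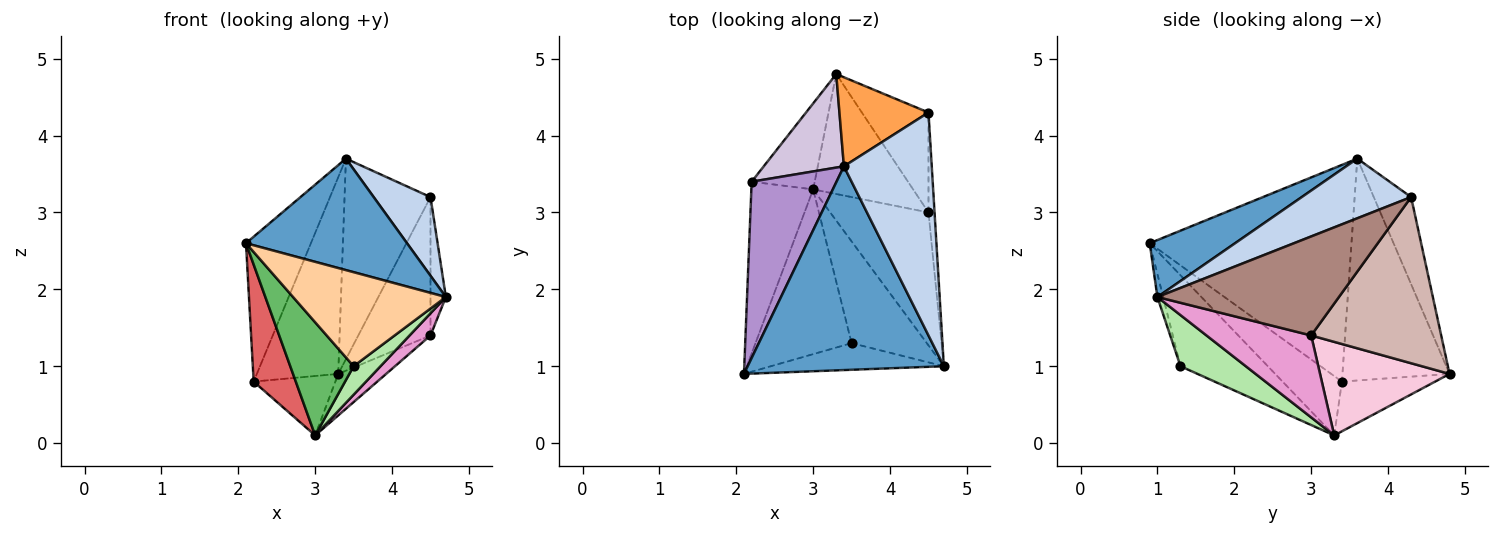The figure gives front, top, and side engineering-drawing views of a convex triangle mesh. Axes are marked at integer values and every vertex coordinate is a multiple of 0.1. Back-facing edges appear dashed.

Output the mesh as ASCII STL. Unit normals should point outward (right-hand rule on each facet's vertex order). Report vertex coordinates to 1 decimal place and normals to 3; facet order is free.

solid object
 facet normal 0.247 -0.465 0.850
  outer loop
   vertex 3.4 3.6 3.7
   vertex 2.1 0.9 2.6
   vertex 4.7 1.0 1.9
  endloop
 endfacet
 facet normal 0.539 -0.280 0.794
  outer loop
   vertex 4.5 4.3 3.2
   vertex 3.4 3.6 3.7
   vertex 4.7 1.0 1.9
  endloop
 endfacet
 facet normal -0.369 0.849 0.377
  outer loop
   vertex 4.5 4.3 3.2
   vertex 3.3 4.8 0.9
   vertex 3.4 3.6 3.7
  endloop
 endfacet
 facet normal -0.036 -0.962 -0.272
  outer loop
   vertex 3.5 1.3 1.0
   vertex 4.7 1.0 1.9
   vertex 2.1 0.9 2.6
  endloop
 endfacet
 facet normal -0.615 -0.446 -0.650
  outer loop
   vertex 3.5 1.3 1.0
   vertex 2.1 0.9 2.6
   vertex 3.0 3.3 0.1
  endloop
 endfacet
 facet normal 0.548 -0.226 -0.806
  outer loop
   vertex 3.5 1.3 1.0
   vertex 3.0 3.3 0.1
   vertex 4.7 1.0 1.9
  endloop
 endfacet
 facet normal -0.622 -0.441 -0.647
  outer loop
   vertex 2.2 3.4 0.8
   vertex 3.0 3.3 0.1
   vertex 2.1 0.9 2.6
  endloop
 endfacet
 facet normal -0.544 0.477 -0.690
  outer loop
   vertex 2.2 3.4 0.8
   vertex 3.3 4.8 0.9
   vertex 3.0 3.3 0.1
  endloop
 endfacet
 facet normal -0.892 0.287 0.349
  outer loop
   vertex 2.2 3.4 0.8
   vertex 2.1 0.9 2.6
   vertex 3.4 3.6 3.7
  endloop
 endfacet
 facet normal -0.765 0.581 0.277
  outer loop
   vertex 2.2 3.4 0.8
   vertex 3.4 3.6 3.7
   vertex 3.3 4.8 0.9
  endloop
 endfacet
 facet normal 0.995 0.084 -0.061
  outer loop
   vertex 4.5 3.0 1.4
   vertex 4.5 4.3 3.2
   vertex 4.7 1.0 1.9
  endloop
 endfacet
 facet normal 0.825 0.458 -0.331
  outer loop
   vertex 4.5 3.0 1.4
   vertex 3.3 4.8 0.9
   vertex 4.5 4.3 3.2
  endloop
 endfacet
 facet normal 0.635 -0.127 -0.762
  outer loop
   vertex 4.5 3.0 1.4
   vertex 4.7 1.0 1.9
   vertex 3.0 3.3 0.1
  endloop
 endfacet
 facet normal 0.662 0.245 -0.708
  outer loop
   vertex 4.5 3.0 1.4
   vertex 3.0 3.3 0.1
   vertex 3.3 4.8 0.9
  endloop
 endfacet
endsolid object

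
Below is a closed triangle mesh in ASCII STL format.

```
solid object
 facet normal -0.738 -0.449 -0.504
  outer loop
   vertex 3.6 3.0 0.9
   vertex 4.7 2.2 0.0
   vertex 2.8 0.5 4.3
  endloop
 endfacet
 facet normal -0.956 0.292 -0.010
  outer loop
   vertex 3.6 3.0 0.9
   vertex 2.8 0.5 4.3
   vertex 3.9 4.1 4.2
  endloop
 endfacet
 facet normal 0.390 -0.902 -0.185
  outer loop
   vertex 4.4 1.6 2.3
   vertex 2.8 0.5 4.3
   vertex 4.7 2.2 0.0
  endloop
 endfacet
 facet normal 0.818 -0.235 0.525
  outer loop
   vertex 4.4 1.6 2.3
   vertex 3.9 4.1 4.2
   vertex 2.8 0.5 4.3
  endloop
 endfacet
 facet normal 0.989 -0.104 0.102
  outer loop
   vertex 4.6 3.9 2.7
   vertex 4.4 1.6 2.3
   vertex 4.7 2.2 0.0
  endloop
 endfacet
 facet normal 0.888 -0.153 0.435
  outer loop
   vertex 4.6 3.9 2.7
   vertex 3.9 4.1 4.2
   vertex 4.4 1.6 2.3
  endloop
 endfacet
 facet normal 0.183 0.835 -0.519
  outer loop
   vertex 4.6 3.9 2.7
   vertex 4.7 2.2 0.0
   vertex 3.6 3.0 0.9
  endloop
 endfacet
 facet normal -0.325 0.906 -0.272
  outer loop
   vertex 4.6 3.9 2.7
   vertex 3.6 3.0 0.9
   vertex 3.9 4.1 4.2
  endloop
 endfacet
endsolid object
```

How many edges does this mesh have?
12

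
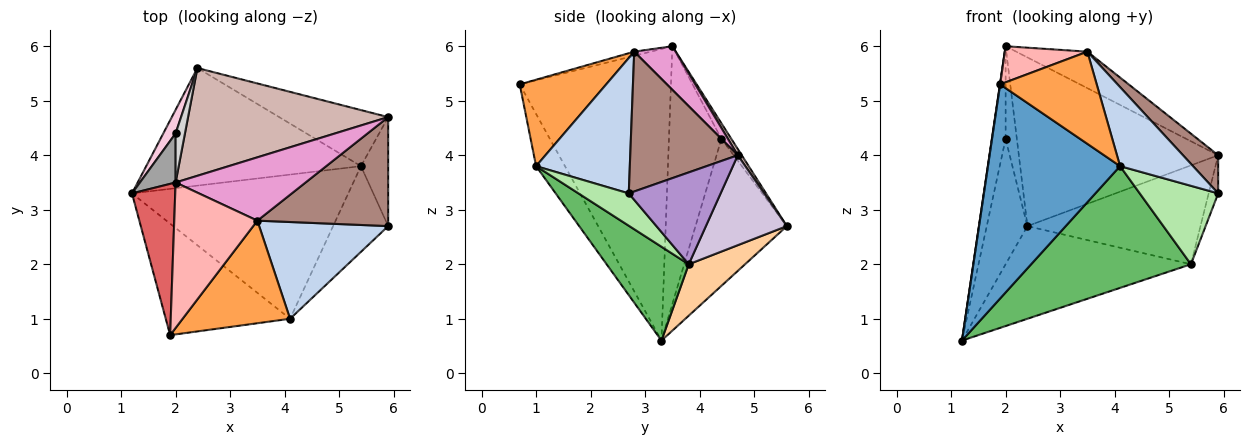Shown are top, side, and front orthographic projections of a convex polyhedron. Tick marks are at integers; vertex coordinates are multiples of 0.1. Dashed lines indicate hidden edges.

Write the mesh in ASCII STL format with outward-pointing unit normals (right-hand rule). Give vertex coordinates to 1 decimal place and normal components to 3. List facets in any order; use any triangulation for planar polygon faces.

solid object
 facet normal -0.190 -0.871 -0.453
  outer loop
   vertex 4.1 1.0 3.8
   vertex 1.9 0.7 5.3
   vertex 1.2 3.3 0.6
  endloop
 endfacet
 facet normal 0.631 -0.491 0.601
  outer loop
   vertex 4.1 1.0 3.8
   vertex 5.9 2.7 3.3
   vertex 3.5 2.8 5.9
  endloop
 endfacet
 facet normal 0.513 -0.574 0.638
  outer loop
   vertex 4.1 1.0 3.8
   vertex 3.5 2.8 5.9
   vertex 1.9 0.7 5.3
  endloop
 endfacet
 facet normal 0.185 0.608 -0.772
  outer loop
   vertex 5.4 3.8 2.0
   vertex 1.2 3.3 0.6
   vertex 2.4 5.6 2.7
  endloop
 endfacet
 facet normal 0.315 -0.612 -0.725
  outer loop
   vertex 5.4 3.8 2.0
   vertex 4.1 1.0 3.8
   vertex 1.2 3.3 0.6
  endloop
 endfacet
 facet normal 0.397 -0.620 -0.677
  outer loop
   vertex 5.4 3.8 2.0
   vertex 5.9 2.7 3.3
   vertex 4.1 1.0 3.8
  endloop
 endfacet
 facet normal -0.989 -0.001 0.147
  outer loop
   vertex 2.0 3.5 6.0
   vertex 1.2 3.3 0.6
   vertex 1.9 0.7 5.3
  endloop
 endfacet
 facet normal -0.048 -0.241 0.969
  outer loop
   vertex 2.0 3.5 6.0
   vertex 1.9 0.7 5.3
   vertex 3.5 2.8 5.9
  endloop
 endfacet
 facet normal 0.954 0.099 -0.283
  outer loop
   vertex 5.9 4.7 4.0
   vertex 5.9 2.7 3.3
   vertex 5.4 3.8 2.0
  endloop
 endfacet
 facet normal 0.377 0.806 -0.457
  outer loop
   vertex 5.9 4.7 4.0
   vertex 5.4 3.8 2.0
   vertex 2.4 5.6 2.7
  endloop
 endfacet
 facet normal 0.710 -0.233 0.664
  outer loop
   vertex 5.9 4.7 4.0
   vertex 3.5 2.8 5.9
   vertex 5.9 2.7 3.3
  endloop
 endfacet
 facet normal 0.017 0.843 0.538
  outer loop
   vertex 5.9 4.7 4.0
   vertex 2.4 5.6 2.7
   vertex 2.0 3.5 6.0
  endloop
 endfacet
 facet normal 0.279 0.479 0.832
  outer loop
   vertex 5.9 4.7 4.0
   vertex 2.0 3.5 6.0
   vertex 3.5 2.8 5.9
  endloop
 endfacet
 facet normal -0.911 0.405 0.076
  outer loop
   vertex 2.0 4.4 4.3
   vertex 2.4 5.6 2.7
   vertex 1.2 3.3 0.6
  endloop
 endfacet
 facet normal -0.959 0.251 0.133
  outer loop
   vertex 2.0 4.4 4.3
   vertex 1.2 3.3 0.6
   vertex 2.0 3.5 6.0
  endloop
 endfacet
 facet normal -0.615 0.697 0.369
  outer loop
   vertex 2.0 4.4 4.3
   vertex 2.0 3.5 6.0
   vertex 2.4 5.6 2.7
  endloop
 endfacet
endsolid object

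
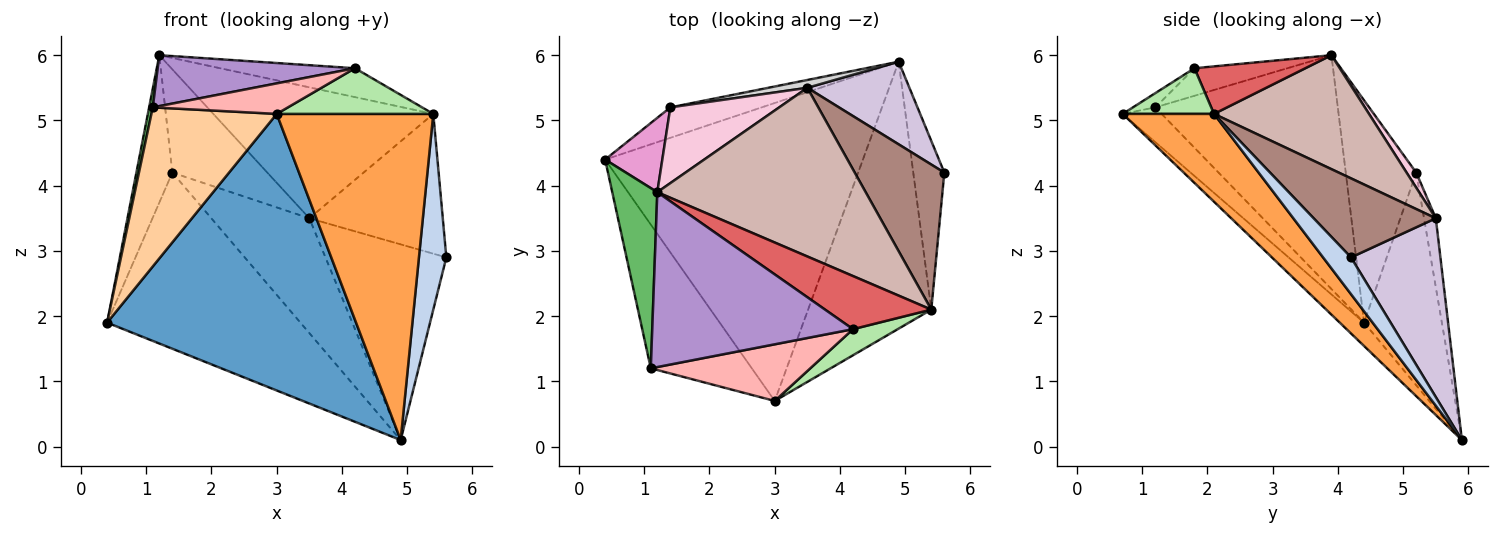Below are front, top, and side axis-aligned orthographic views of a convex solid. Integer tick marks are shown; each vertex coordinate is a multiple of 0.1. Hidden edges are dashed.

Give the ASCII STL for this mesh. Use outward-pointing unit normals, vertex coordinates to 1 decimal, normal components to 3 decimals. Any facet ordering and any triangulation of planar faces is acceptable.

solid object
 facet normal -0.066 -0.679 -0.731
  outer loop
   vertex 4.9 5.9 0.1
   vertex 3.0 0.7 5.1
   vertex 0.4 4.4 1.9
  endloop
 endfacet
 facet normal 0.611 -0.600 -0.517
  outer loop
   vertex 4.9 5.9 0.1
   vertex 5.6 4.2 2.9
   vertex 5.4 2.1 5.1
  endloop
 endfacet
 facet normal 0.411 -0.705 -0.577
  outer loop
   vertex 4.9 5.9 0.1
   vertex 5.4 2.1 5.1
   vertex 3.0 0.7 5.1
  endloop
 endfacet
 facet normal -0.225 -0.723 -0.653
  outer loop
   vertex 1.1 1.2 5.2
   vertex 0.4 4.4 1.9
   vertex 3.0 0.7 5.1
  endloop
 endfacet
 facet normal -0.982 -0.020 0.189
  outer loop
   vertex 1.1 1.2 5.2
   vertex 1.2 3.9 6.0
   vertex 0.4 4.4 1.9
  endloop
 endfacet
 facet normal 0.452 -0.775 0.443
  outer loop
   vertex 4.2 1.8 5.8
   vertex 3.0 0.7 5.1
   vertex 5.4 2.1 5.1
  endloop
 endfacet
 facet normal 0.366 0.445 0.818
  outer loop
   vertex 4.2 1.8 5.8
   vertex 5.4 2.1 5.1
   vertex 1.2 3.9 6.0
  endloop
 endfacet
 facet normal -0.078 -0.473 0.878
  outer loop
   vertex 4.2 1.8 5.8
   vertex 1.1 1.2 5.2
   vertex 3.0 0.7 5.1
  endloop
 endfacet
 facet normal -0.131 -0.277 0.952
  outer loop
   vertex 4.2 1.8 5.8
   vertex 1.2 3.9 6.0
   vertex 1.1 1.2 5.2
  endloop
 endfacet
 facet normal 0.563 0.761 0.321
  outer loop
   vertex 3.5 5.5 3.5
   vertex 5.6 4.2 2.9
   vertex 4.9 5.9 0.1
  endloop
 endfacet
 facet normal 0.536 0.586 0.608
  outer loop
   vertex 3.5 5.5 3.5
   vertex 5.4 2.1 5.1
   vertex 5.6 4.2 2.9
  endloop
 endfacet
 facet normal 0.397 0.563 0.725
  outer loop
   vertex 3.5 5.5 3.5
   vertex 1.2 3.9 6.0
   vertex 5.4 2.1 5.1
  endloop
 endfacet
 facet normal -0.868 0.443 0.223
  outer loop
   vertex 1.4 5.2 4.2
   vertex 0.4 4.4 1.9
   vertex 1.2 3.9 6.0
  endloop
 endfacet
 facet normal 0.082 0.804 0.589
  outer loop
   vertex 1.4 5.2 4.2
   vertex 1.2 3.9 6.0
   vertex 3.5 5.5 3.5
  endloop
 endfacet
 facet normal -0.369 0.916 -0.158
  outer loop
   vertex 1.4 5.2 4.2
   vertex 4.9 5.9 0.1
   vertex 0.4 4.4 1.9
  endloop
 endfacet
 facet normal -0.119 0.991 0.068
  outer loop
   vertex 1.4 5.2 4.2
   vertex 3.5 5.5 3.5
   vertex 4.9 5.9 0.1
  endloop
 endfacet
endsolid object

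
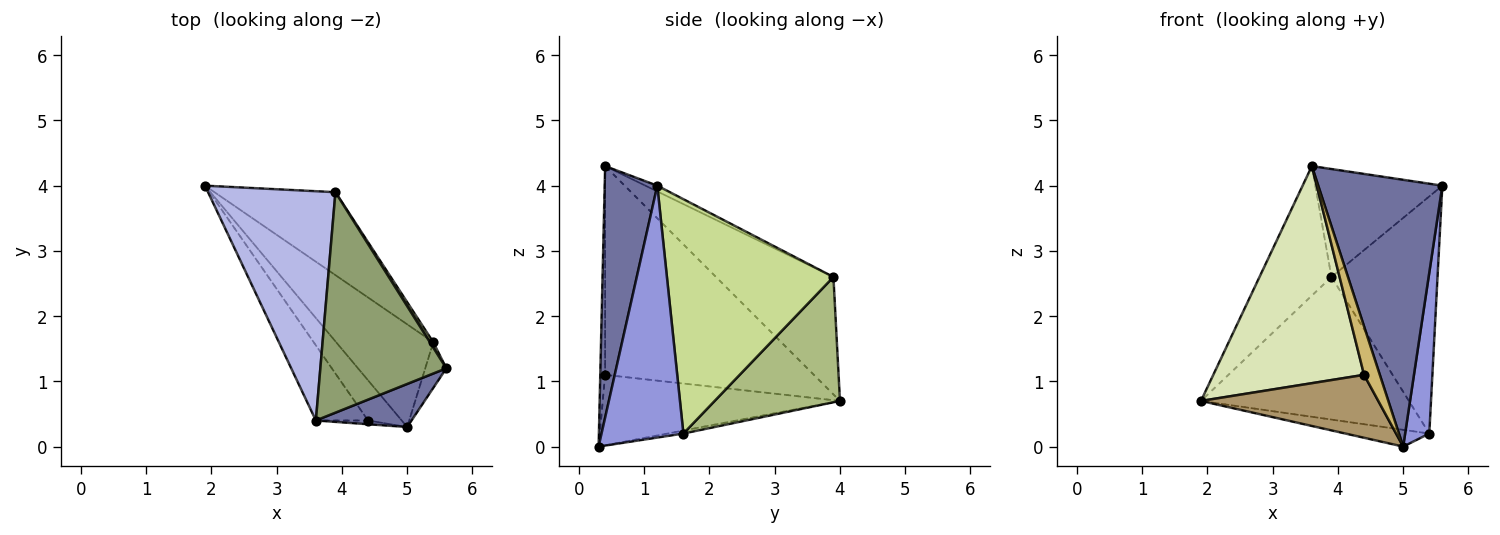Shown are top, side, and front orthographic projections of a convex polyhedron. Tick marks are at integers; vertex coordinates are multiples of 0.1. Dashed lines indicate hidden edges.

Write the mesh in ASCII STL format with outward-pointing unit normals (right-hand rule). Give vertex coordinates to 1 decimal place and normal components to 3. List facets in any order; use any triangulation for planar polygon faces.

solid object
 facet normal 0.386 -0.911 0.147
  outer loop
   vertex 5.0 0.3 0.0
   vertex 5.6 1.2 4.0
   vertex 3.6 0.4 4.3
  endloop
 endfacet
 facet normal -0.030 0.161 -0.986
  outer loop
   vertex 5.4 1.6 0.2
   vertex 5.0 0.3 0.0
   vertex 1.9 4.0 0.7
  endloop
 endfacet
 facet normal 0.956 -0.282 -0.080
  outer loop
   vertex 5.4 1.6 0.2
   vertex 5.6 1.2 4.0
   vertex 5.0 0.3 0.0
  endloop
 endfacet
 facet normal -0.626 0.383 0.679
  outer loop
   vertex 3.9 3.9 2.6
   vertex 1.9 4.0 0.7
   vertex 3.6 0.4 4.3
  endloop
 endfacet
 facet normal -0.041 0.439 0.897
  outer loop
   vertex 3.9 3.9 2.6
   vertex 3.6 0.4 4.3
   vertex 5.6 1.2 4.0
  endloop
 endfacet
 facet normal 0.462 0.767 -0.446
  outer loop
   vertex 3.9 3.9 2.6
   vertex 5.4 1.6 0.2
   vertex 1.9 4.0 0.7
  endloop
 endfacet
 facet normal 0.843 0.537 0.012
  outer loop
   vertex 3.9 3.9 2.6
   vertex 5.6 1.2 4.0
   vertex 5.4 1.6 0.2
  endloop
 endfacet
 facet normal -0.795 -0.574 -0.199
  outer loop
   vertex 4.4 0.4 1.1
   vertex 3.6 0.4 4.3
   vertex 1.9 4.0 0.7
  endloop
 endfacet
 facet normal -0.748 -0.559 -0.357
  outer loop
   vertex 4.4 0.4 1.1
   vertex 1.9 4.0 0.7
   vertex 5.0 0.3 0.0
  endloop
 endfacet
 facet normal -0.293 -0.953 -0.073
  outer loop
   vertex 4.4 0.4 1.1
   vertex 5.0 0.3 0.0
   vertex 3.6 0.4 4.3
  endloop
 endfacet
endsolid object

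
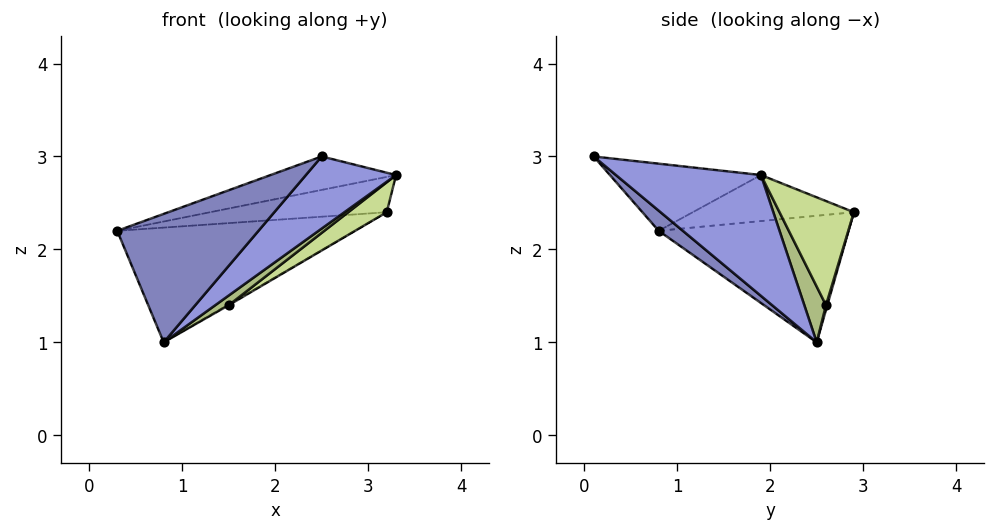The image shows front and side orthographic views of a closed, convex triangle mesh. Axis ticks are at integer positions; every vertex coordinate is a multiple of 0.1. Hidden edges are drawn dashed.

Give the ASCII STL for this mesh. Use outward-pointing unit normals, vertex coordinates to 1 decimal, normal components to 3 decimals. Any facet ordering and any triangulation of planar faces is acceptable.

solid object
 facet normal -0.269 0.224 0.937
  outer loop
   vertex 2.5 0.1 3.0
   vertex 3.3 1.9 2.8
   vertex 0.3 0.8 2.2
  endloop
 endfacet
 facet normal 0.102 -0.593 -0.798
  outer loop
   vertex 2.5 0.1 3.0
   vertex 0.3 0.8 2.2
   vertex 0.8 2.5 1.0
  endloop
 endfacet
 facet normal 0.504 -0.313 -0.805
  outer loop
   vertex 2.5 0.1 3.0
   vertex 0.8 2.5 1.0
   vertex 3.3 1.9 2.8
  endloop
 endfacet
 facet normal -0.300 0.328 0.896
  outer loop
   vertex 3.2 2.9 2.4
   vertex 0.3 0.8 2.2
   vertex 3.3 1.9 2.8
  endloop
 endfacet
 facet normal -0.476 0.596 0.646
  outer loop
   vertex 3.2 2.9 2.4
   vertex 0.8 2.5 1.0
   vertex 0.3 0.8 2.2
  endloop
 endfacet
 facet normal 0.505 -0.312 -0.805
  outer loop
   vertex 1.5 2.6 1.4
   vertex 3.3 1.9 2.8
   vertex 0.8 2.5 1.0
  endloop
 endfacet
 facet normal 0.523 -0.271 -0.808
  outer loop
   vertex 1.5 2.6 1.4
   vertex 3.2 2.9 2.4
   vertex 3.3 1.9 2.8
  endloop
 endfacet
 facet normal 0.408 0.408 -0.816
  outer loop
   vertex 1.5 2.6 1.4
   vertex 0.8 2.5 1.0
   vertex 3.2 2.9 2.4
  endloop
 endfacet
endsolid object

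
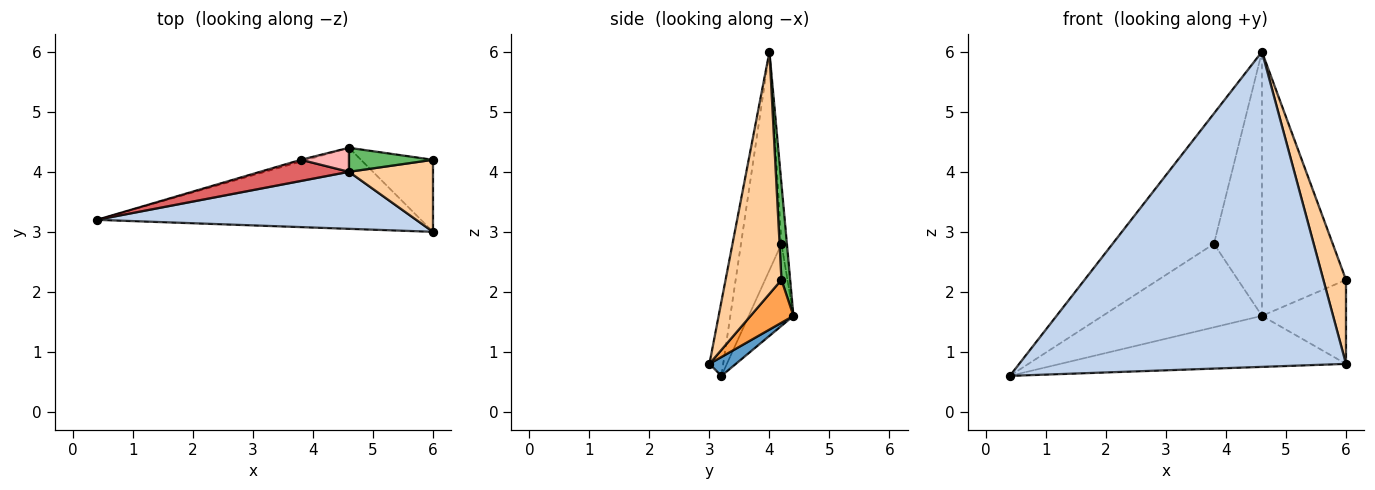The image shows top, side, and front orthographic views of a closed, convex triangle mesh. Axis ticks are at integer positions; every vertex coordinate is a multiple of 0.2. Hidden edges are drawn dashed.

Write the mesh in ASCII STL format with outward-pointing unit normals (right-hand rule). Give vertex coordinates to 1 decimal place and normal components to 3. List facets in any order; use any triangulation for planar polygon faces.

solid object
 facet normal 0.049 0.532 -0.845
  outer loop
   vertex 4.6 4.4 1.6
   vertex 6.0 3.0 0.8
   vertex 0.4 3.2 0.6
  endloop
 endfacet
 facet normal -0.041 -0.983 0.178
  outer loop
   vertex 4.6 4.0 6.0
   vertex 0.4 3.2 0.6
   vertex 6.0 3.0 0.8
  endloop
 endfacet
 facet normal 0.361 0.708 -0.607
  outer loop
   vertex 6.0 4.2 2.2
   vertex 6.0 3.0 0.8
   vertex 4.6 4.4 1.6
  endloop
 endfacet
 facet normal 0.882 -0.357 0.306
  outer loop
   vertex 6.0 4.2 2.2
   vertex 4.6 4.0 6.0
   vertex 6.0 3.0 0.8
  endloop
 endfacet
 facet normal 0.103 0.991 0.090
  outer loop
   vertex 6.0 4.2 2.2
   vertex 4.6 4.4 1.6
   vertex 4.6 4.0 6.0
  endloop
 endfacet
 facet normal -0.270 0.963 -0.020
  outer loop
   vertex 3.8 4.2 2.8
   vertex 4.6 4.4 1.6
   vertex 0.4 3.2 0.6
  endloop
 endfacet
 facet normal -0.367 0.918 0.149
  outer loop
   vertex 3.8 4.2 2.8
   vertex 0.4 3.2 0.6
   vertex 4.6 4.0 6.0
  endloop
 endfacet
 facet normal -0.112 0.990 0.090
  outer loop
   vertex 3.8 4.2 2.8
   vertex 4.6 4.0 6.0
   vertex 4.6 4.4 1.6
  endloop
 endfacet
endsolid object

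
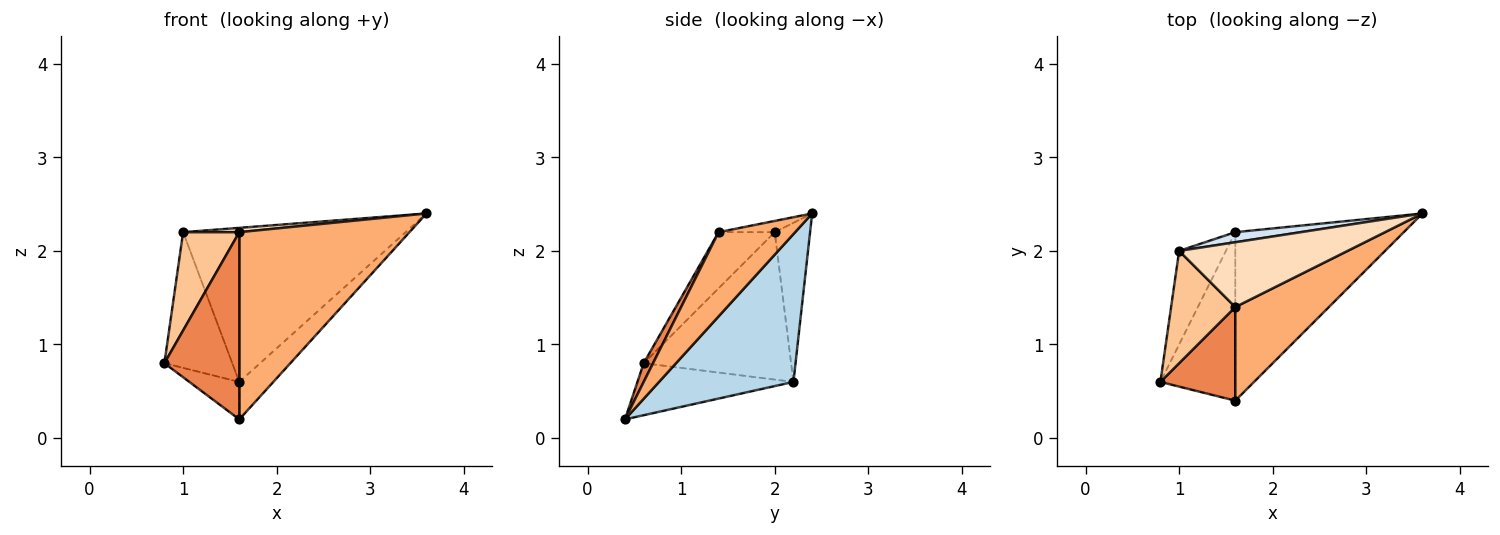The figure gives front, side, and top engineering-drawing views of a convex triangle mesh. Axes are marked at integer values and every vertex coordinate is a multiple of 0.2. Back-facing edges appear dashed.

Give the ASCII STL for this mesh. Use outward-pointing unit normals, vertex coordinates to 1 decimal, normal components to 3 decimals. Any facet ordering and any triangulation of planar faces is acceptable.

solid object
 facet normal -0.561 0.180 -0.808
  outer loop
   vertex 1.6 2.2 0.6
   vertex 1.6 0.4 0.2
   vertex 0.8 0.6 0.8
  endloop
 endfacet
 facet normal -0.873 0.402 -0.277
  outer loop
   vertex 1.6 2.2 0.6
   vertex 0.8 0.6 0.8
   vertex 1.0 2.0 2.2
  endloop
 endfacet
 facet normal 0.651 0.165 -0.741
  outer loop
   vertex 1.6 2.2 0.6
   vertex 3.6 2.4 2.4
   vertex 1.6 0.4 0.2
  endloop
 endfacet
 facet normal -0.157 0.986 0.064
  outer loop
   vertex 1.6 2.2 0.6
   vertex 1.0 2.0 2.2
   vertex 3.6 2.4 2.4
  endloop
 endfacet
 facet normal 0.111 -0.889 0.444
  outer loop
   vertex 1.6 1.4 2.2
   vertex 0.8 0.6 0.8
   vertex 1.6 0.4 0.2
  endloop
 endfacet
 facet normal 0.373 -0.830 0.415
  outer loop
   vertex 1.6 1.4 2.2
   vertex 1.6 0.4 0.2
   vertex 3.6 2.4 2.4
  endloop
 endfacet
 facet normal -0.550 -0.550 0.629
  outer loop
   vertex 1.6 1.4 2.2
   vertex 1.0 2.0 2.2
   vertex 0.8 0.6 0.8
  endloop
 endfacet
 facet normal -0.066 -0.066 0.996
  outer loop
   vertex 1.6 1.4 2.2
   vertex 3.6 2.4 2.4
   vertex 1.0 2.0 2.2
  endloop
 endfacet
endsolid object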